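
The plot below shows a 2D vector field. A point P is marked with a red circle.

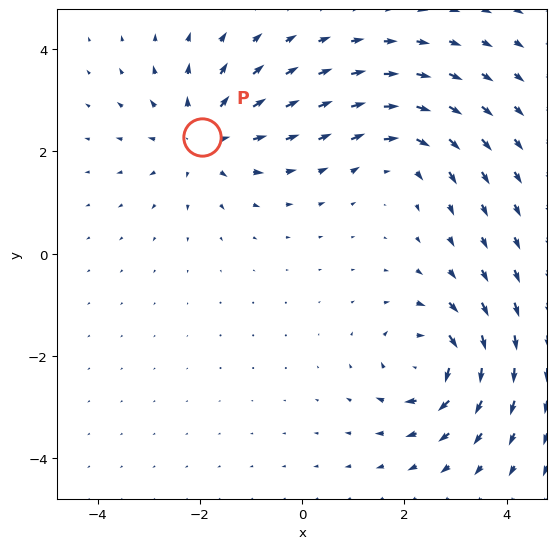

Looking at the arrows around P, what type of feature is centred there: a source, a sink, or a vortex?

At P (-2.0, 2.3) the arrows spread outward. Divergence about +5, curl ≈0 — positive divergence with near-zero curl is a source.

source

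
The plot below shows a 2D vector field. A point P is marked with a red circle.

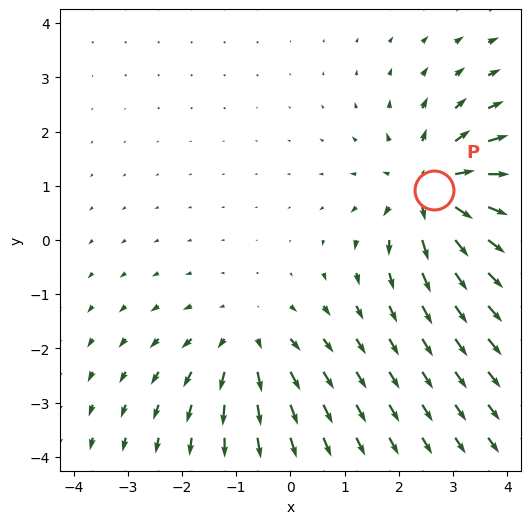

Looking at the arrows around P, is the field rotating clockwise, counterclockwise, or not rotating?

not rotating

Near P at (2.6, 0.9) the arrows show no circulation. The curl there is ≈0.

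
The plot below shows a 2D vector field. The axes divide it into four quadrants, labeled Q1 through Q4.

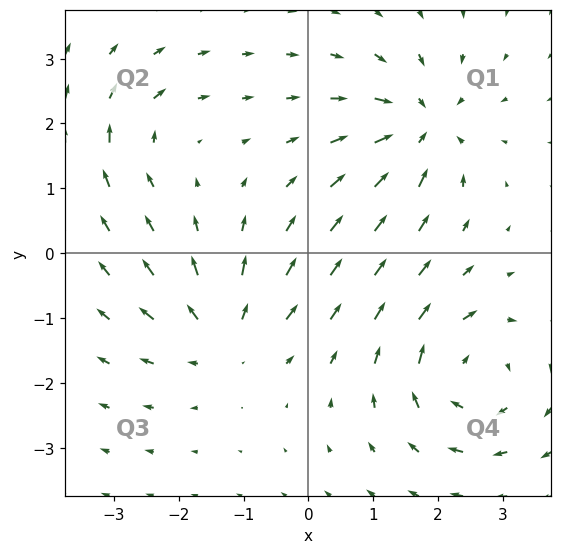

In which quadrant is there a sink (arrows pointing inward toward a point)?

The sink sits at approximately (1.7, 2.0), which lies in quadrant Q1. The divergence there is about -6, negative as expected for a sink.

Q1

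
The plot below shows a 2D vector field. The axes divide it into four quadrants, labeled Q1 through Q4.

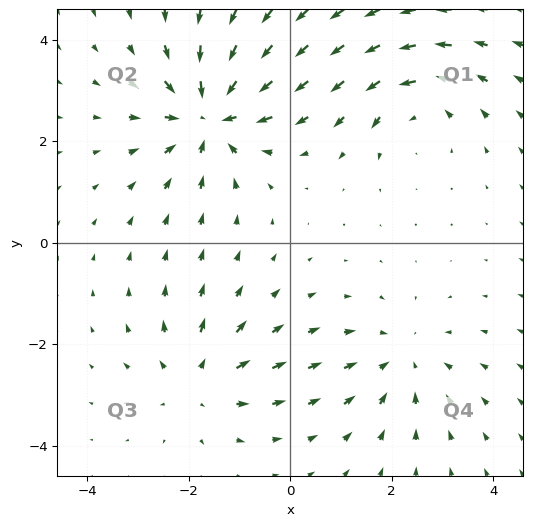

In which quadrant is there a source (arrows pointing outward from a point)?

The source sits at approximately (-1.8, -2.7), which lies in quadrant Q3. The divergence there is about +3, positive as expected for a source.

Q3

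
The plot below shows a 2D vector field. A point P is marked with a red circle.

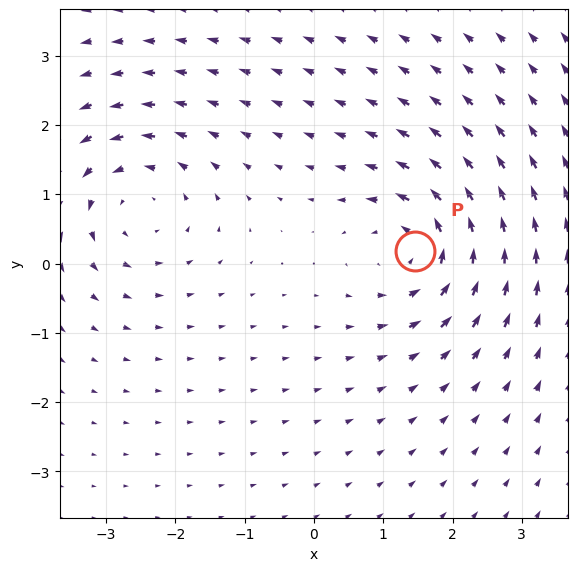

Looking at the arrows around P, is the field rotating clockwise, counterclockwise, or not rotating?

Near P at (1.5, 0.2) the arrows circulate counterclockwise. The curl (z-component) there is about +4; positive curl means counterclockwise rotation.

counterclockwise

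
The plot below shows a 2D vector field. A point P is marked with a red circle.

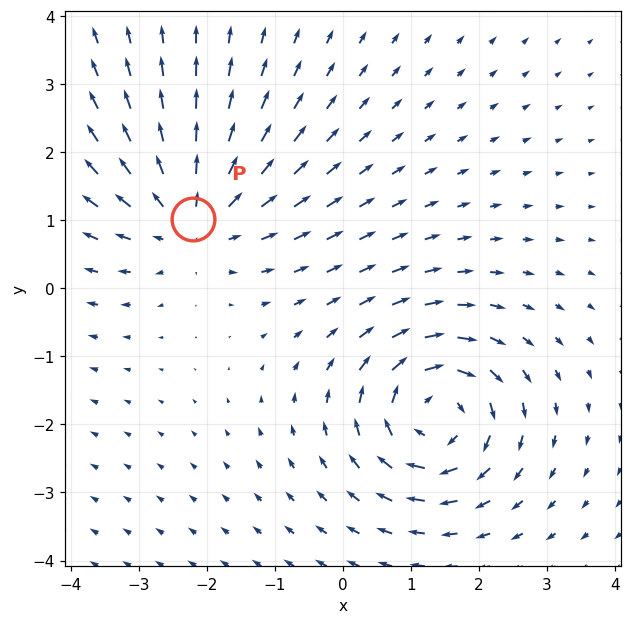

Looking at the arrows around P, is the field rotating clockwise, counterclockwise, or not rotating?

not rotating

Near P at (-2.2, 1.0) the arrows show no circulation. The curl there is ≈0.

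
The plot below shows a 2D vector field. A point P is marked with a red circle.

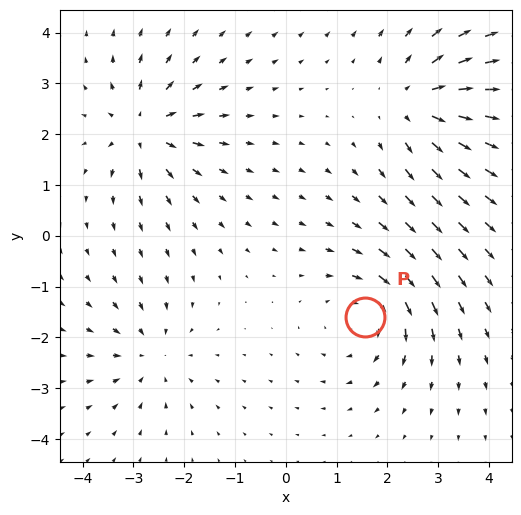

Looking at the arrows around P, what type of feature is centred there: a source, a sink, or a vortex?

vortex

At P (1.6, -1.6) the arrows circulate clockwise. Divergence ≈0, curl about -4 — near-zero divergence with nonzero curl is a vortex.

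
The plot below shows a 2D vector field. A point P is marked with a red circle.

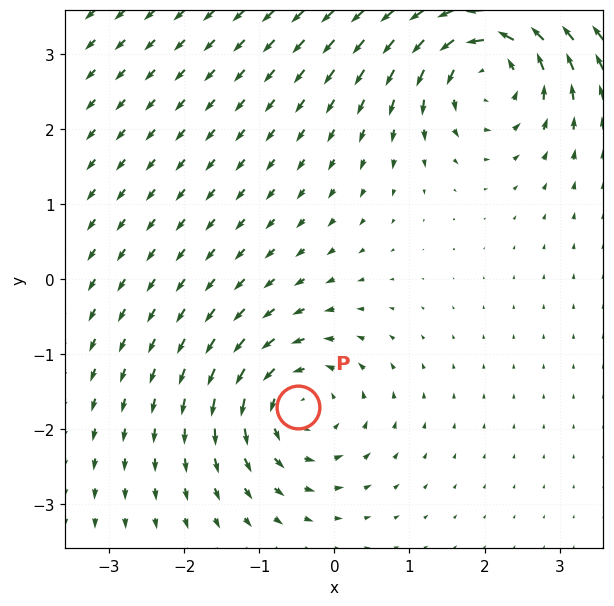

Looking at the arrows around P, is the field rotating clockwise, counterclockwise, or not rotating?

Near P at (-0.5, -1.7) the arrows circulate counterclockwise. The curl (z-component) there is about +4; positive curl means counterclockwise rotation.

counterclockwise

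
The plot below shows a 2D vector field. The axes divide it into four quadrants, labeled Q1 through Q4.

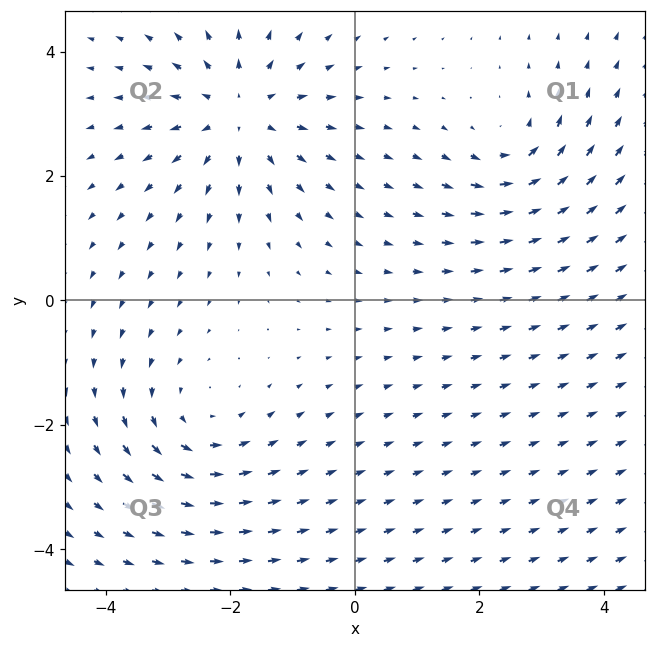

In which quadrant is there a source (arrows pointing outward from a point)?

Q2

The source sits at approximately (-1.9, 3.0), which lies in quadrant Q2. The divergence there is about +5, positive as expected for a source.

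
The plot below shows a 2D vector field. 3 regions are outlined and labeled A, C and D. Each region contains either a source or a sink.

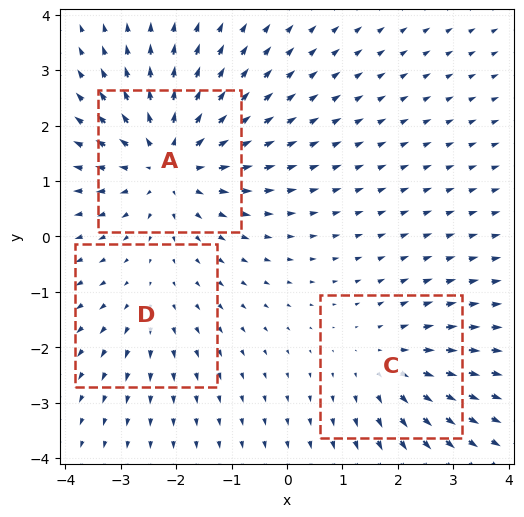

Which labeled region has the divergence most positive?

Divergence at each region's feature centre — A: about +4, C: about +3, D: about +2. Region A is most positive.

A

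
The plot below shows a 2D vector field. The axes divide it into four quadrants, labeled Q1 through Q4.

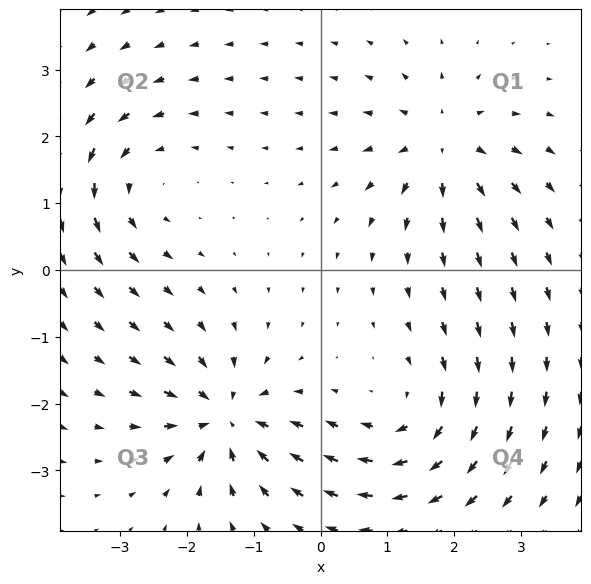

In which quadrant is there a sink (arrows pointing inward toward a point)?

The sink sits at approximately (-1.4, -2.2), which lies in quadrant Q3. The divergence there is about -7, negative as expected for a sink.

Q3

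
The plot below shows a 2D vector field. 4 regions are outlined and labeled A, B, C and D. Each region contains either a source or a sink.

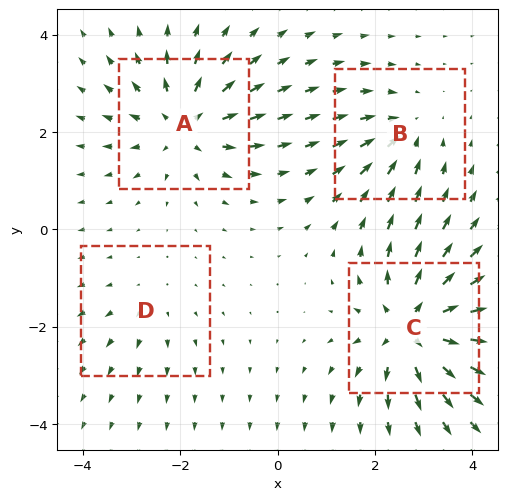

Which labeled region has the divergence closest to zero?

Divergence at each region's feature centre — A: about +5, B: about -4, C: about +7, D: about +2. Region D is closest to zero.

D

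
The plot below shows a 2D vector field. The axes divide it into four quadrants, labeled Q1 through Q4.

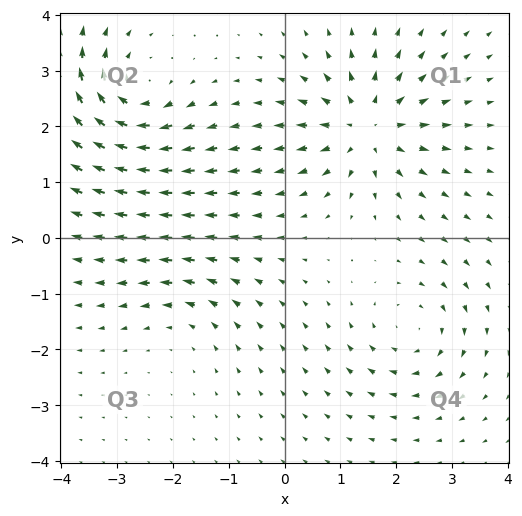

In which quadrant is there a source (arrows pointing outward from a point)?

Q1

The source sits at approximately (1.5, 2.0), which lies in quadrant Q1. The divergence there is about +6, positive as expected for a source.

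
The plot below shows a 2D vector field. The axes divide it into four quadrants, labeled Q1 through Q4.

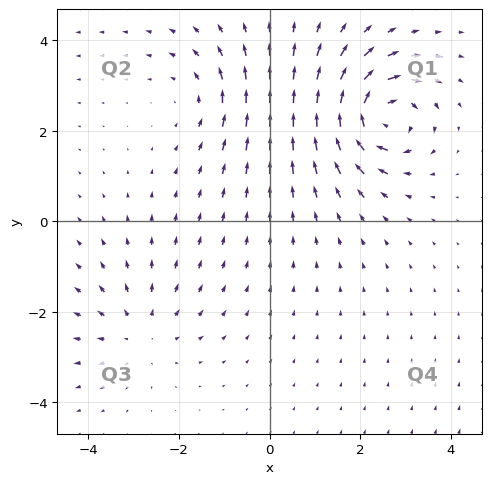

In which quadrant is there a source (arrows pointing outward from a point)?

Q3

The source sits at approximately (-2.9, -2.4), which lies in quadrant Q3. The divergence there is about +2, positive as expected for a source.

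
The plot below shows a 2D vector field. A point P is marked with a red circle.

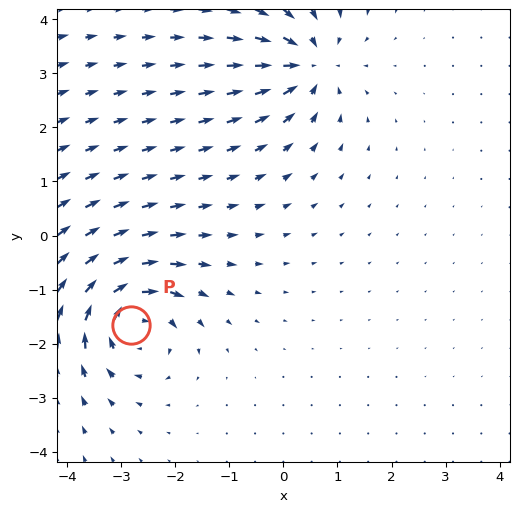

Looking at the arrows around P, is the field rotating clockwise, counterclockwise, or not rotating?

clockwise

Near P at (-2.8, -1.7) the arrows circulate clockwise. The curl (z-component) there is about -5; negative curl means clockwise rotation.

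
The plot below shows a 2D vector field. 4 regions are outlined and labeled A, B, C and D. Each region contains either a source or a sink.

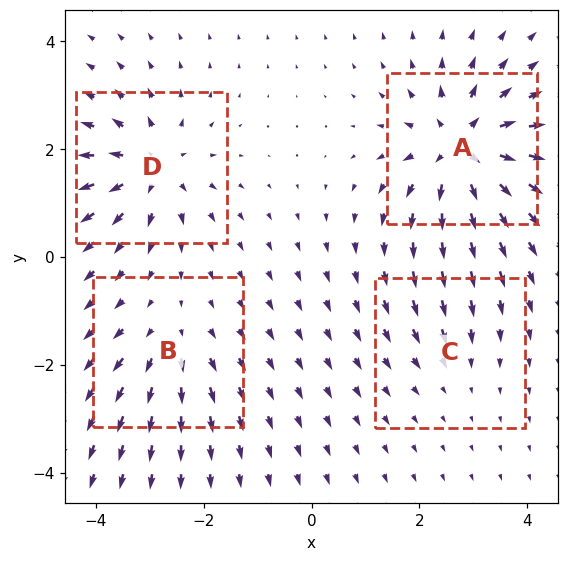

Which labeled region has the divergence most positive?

Divergence at each region's feature centre — A: about +8, B: about +4, C: about -2, D: about +6. Region A is most positive.

A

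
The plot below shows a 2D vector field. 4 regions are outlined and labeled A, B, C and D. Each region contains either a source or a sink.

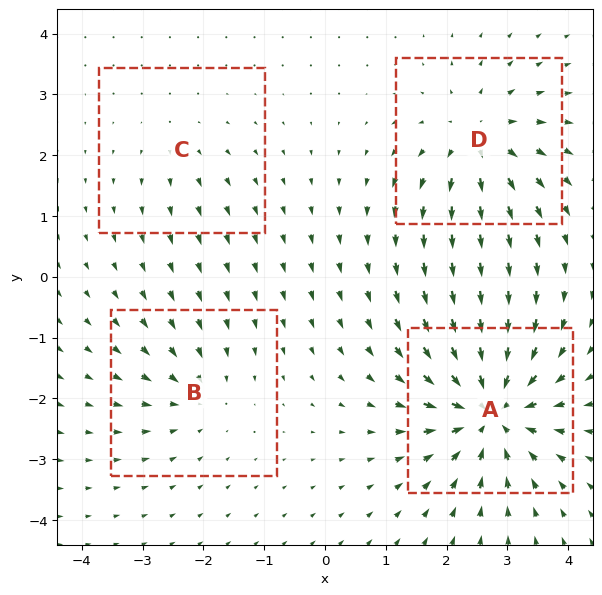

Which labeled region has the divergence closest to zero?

C

Divergence at each region's feature centre — A: about -9, B: about -4, C: about +2, D: about +6. Region C is closest to zero.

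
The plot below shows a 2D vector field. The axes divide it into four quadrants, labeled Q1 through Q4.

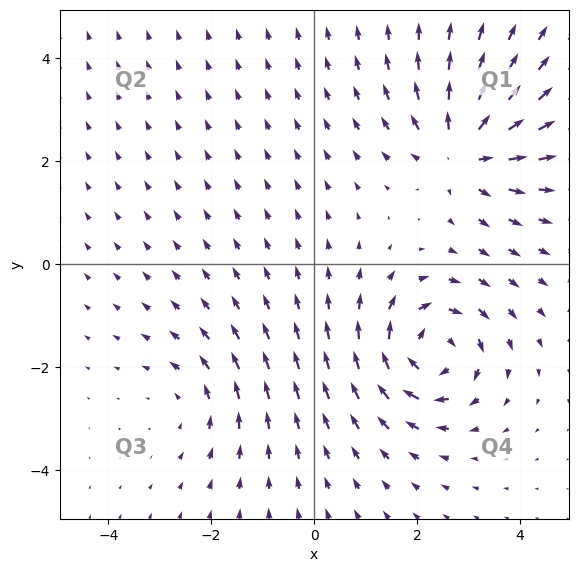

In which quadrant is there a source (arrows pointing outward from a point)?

The source sits at approximately (2.9, 2.2), which lies in quadrant Q1. The divergence there is about +5, positive as expected for a source.

Q1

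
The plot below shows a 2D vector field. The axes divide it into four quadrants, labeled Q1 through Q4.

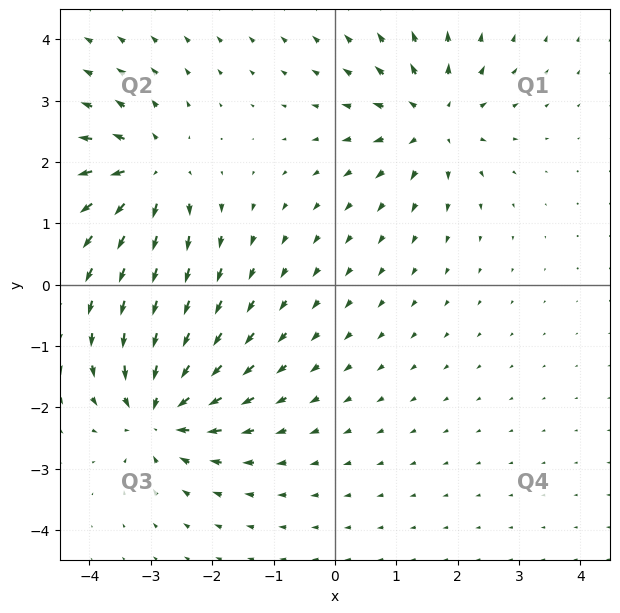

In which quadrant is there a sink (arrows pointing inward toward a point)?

Q3

The sink sits at approximately (-2.9, -2.1), which lies in quadrant Q3. The divergence there is about -6, negative as expected for a sink.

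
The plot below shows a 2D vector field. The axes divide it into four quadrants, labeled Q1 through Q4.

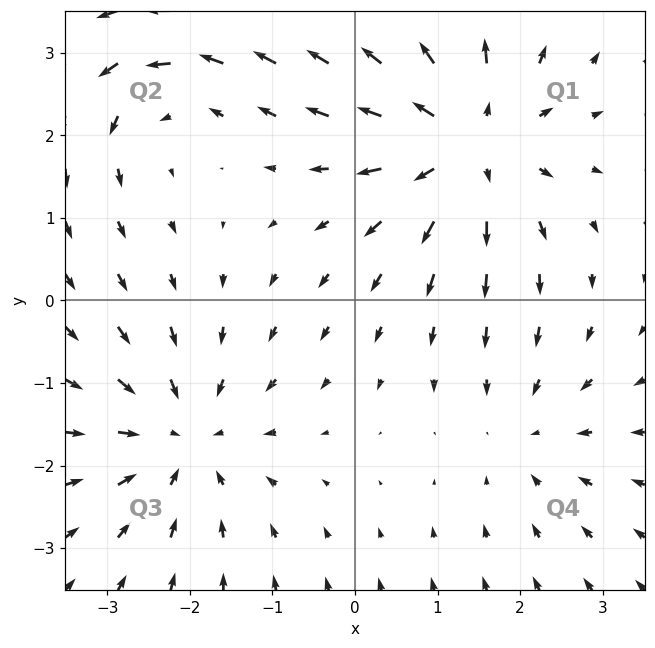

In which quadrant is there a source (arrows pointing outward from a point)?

The source sits at approximately (1.4, 1.9), which lies in quadrant Q1. The divergence there is about +5, positive as expected for a source.

Q1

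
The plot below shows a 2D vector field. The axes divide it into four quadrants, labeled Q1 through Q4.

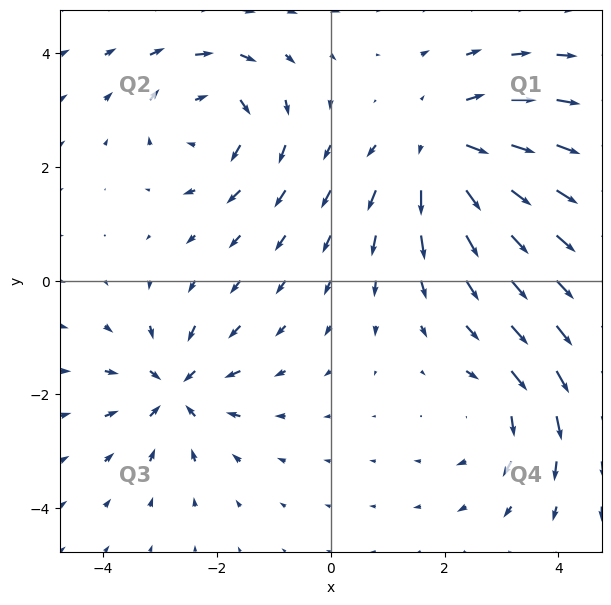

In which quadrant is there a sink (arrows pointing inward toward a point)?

Q3

The sink sits at approximately (-2.7, -1.9), which lies in quadrant Q3. The divergence there is about -5, negative as expected for a sink.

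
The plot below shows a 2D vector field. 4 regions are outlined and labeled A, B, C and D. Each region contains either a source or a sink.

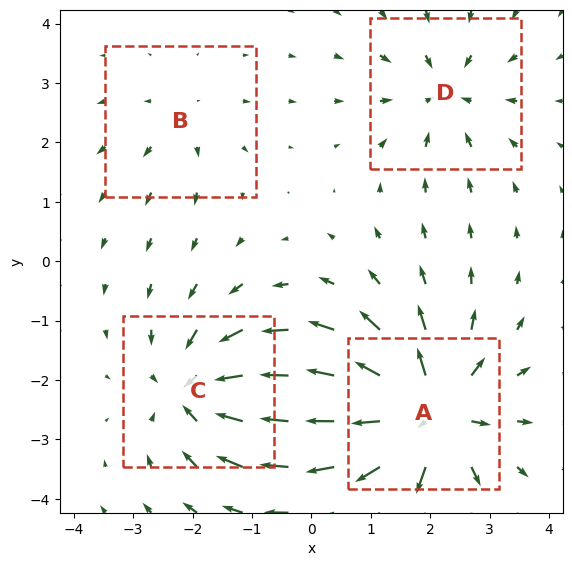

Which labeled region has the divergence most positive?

Divergence at each region's feature centre — A: about +8, B: about +2, C: about -6, D: about -4. Region A is most positive.

A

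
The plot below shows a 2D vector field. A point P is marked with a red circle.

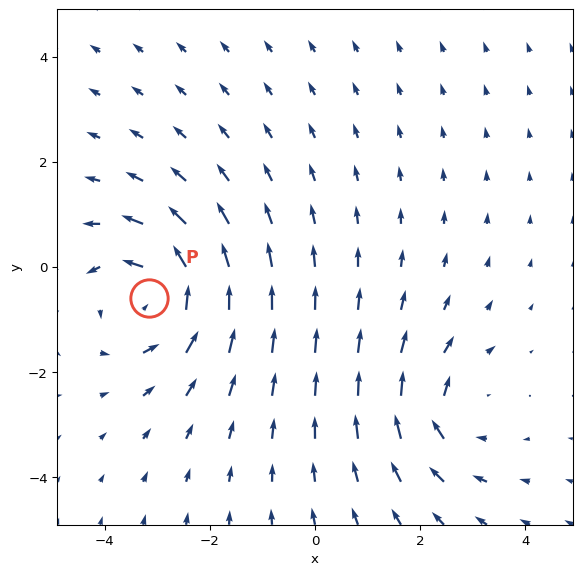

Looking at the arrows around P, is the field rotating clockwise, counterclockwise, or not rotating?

Near P at (-3.2, -0.6) the arrows circulate counterclockwise. The curl (z-component) there is about +5; positive curl means counterclockwise rotation.

counterclockwise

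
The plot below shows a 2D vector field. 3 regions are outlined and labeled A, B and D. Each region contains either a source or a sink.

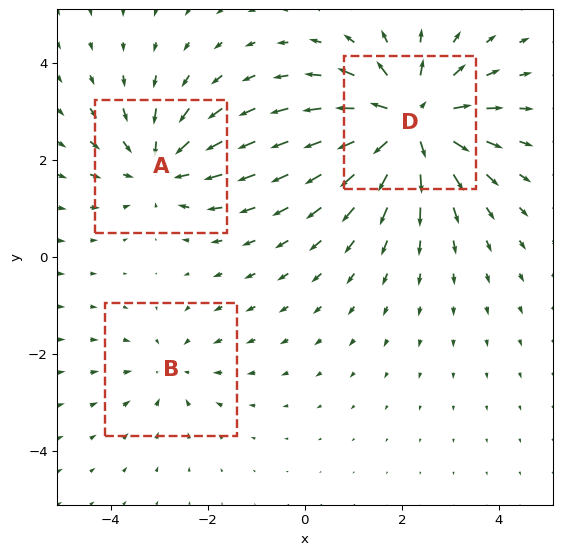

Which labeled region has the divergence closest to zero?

Divergence at each region's feature centre — A: about -3, B: about -2, D: about +5. Region B is closest to zero.

B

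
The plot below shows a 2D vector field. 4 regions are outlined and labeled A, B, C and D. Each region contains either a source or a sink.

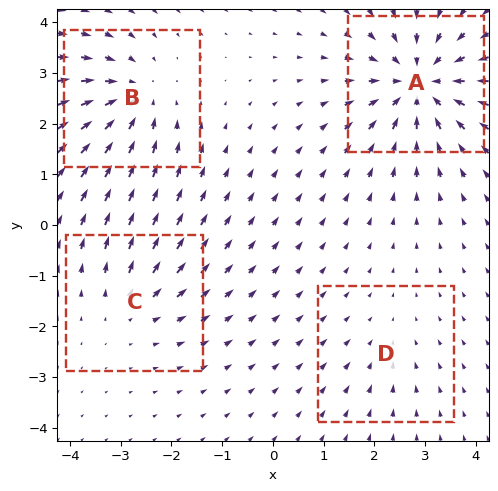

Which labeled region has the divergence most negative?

A

Divergence at each region's feature centre — A: about -7, B: about -5, C: about +3, D: about -2. Region A is most negative.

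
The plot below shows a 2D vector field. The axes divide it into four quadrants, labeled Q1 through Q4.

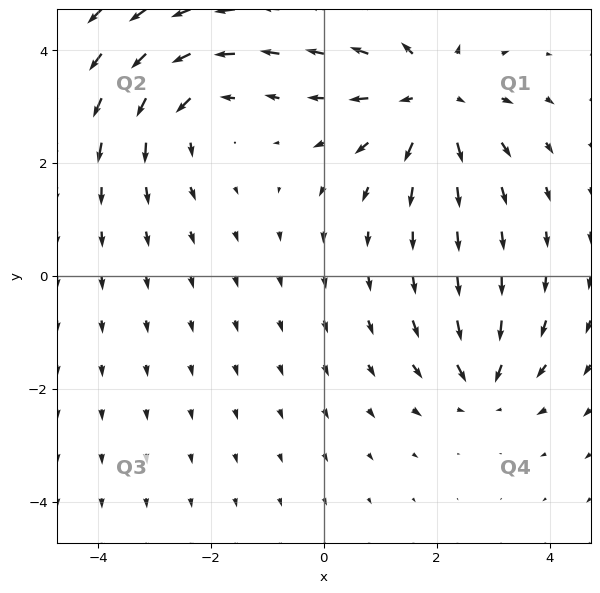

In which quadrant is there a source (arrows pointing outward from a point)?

The source sits at approximately (1.9, 3.1), which lies in quadrant Q1. The divergence there is about +5, positive as expected for a source.

Q1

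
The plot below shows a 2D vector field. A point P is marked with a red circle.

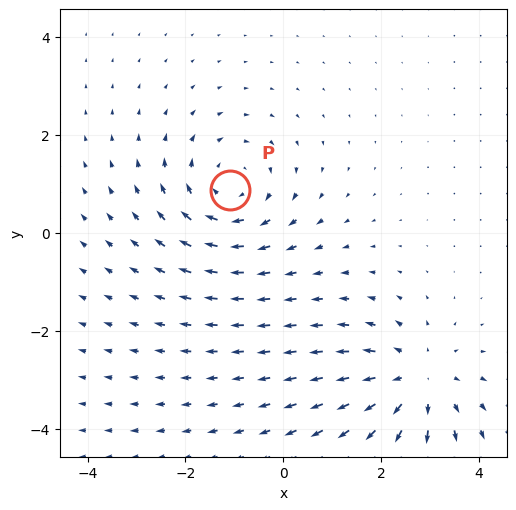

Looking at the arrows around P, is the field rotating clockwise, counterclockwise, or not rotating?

clockwise

Near P at (-1.1, 0.9) the arrows circulate clockwise. The curl (z-component) there is about -4; negative curl means clockwise rotation.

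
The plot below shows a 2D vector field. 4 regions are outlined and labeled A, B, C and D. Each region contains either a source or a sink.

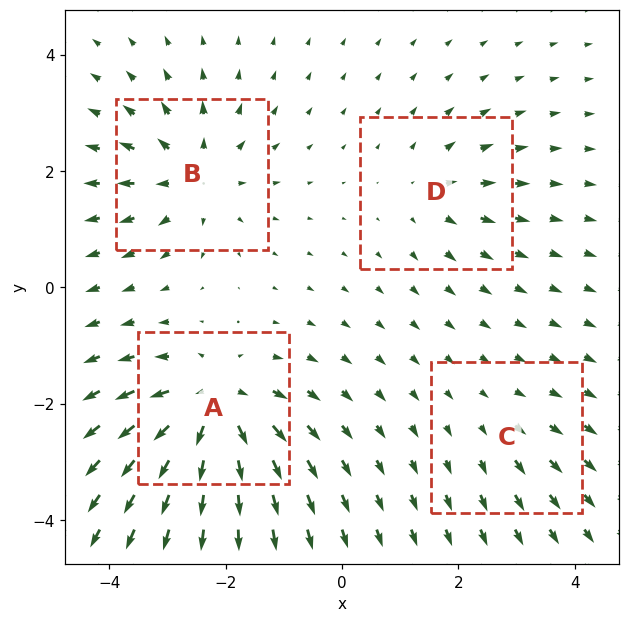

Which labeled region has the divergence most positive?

Divergence at each region's feature centre — A: about +8, B: about +6, C: about +2, D: about +3. Region A is most positive.

A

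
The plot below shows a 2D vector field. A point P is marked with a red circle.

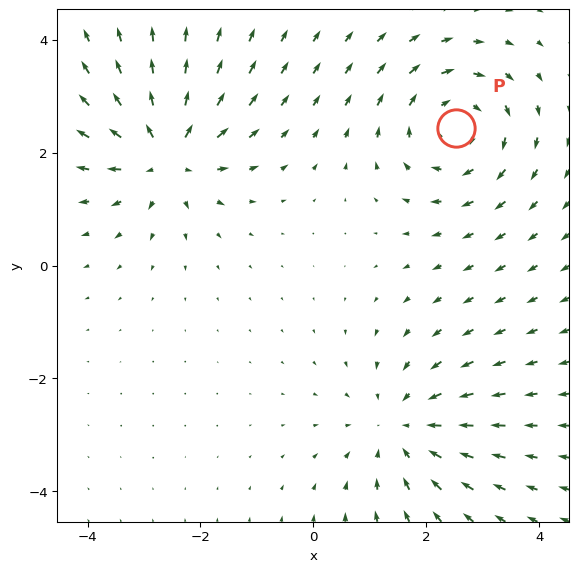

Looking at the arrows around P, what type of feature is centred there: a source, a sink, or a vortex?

vortex

At P (2.5, 2.4) the arrows circulate clockwise. Divergence ≈0, curl about -4 — near-zero divergence with nonzero curl is a vortex.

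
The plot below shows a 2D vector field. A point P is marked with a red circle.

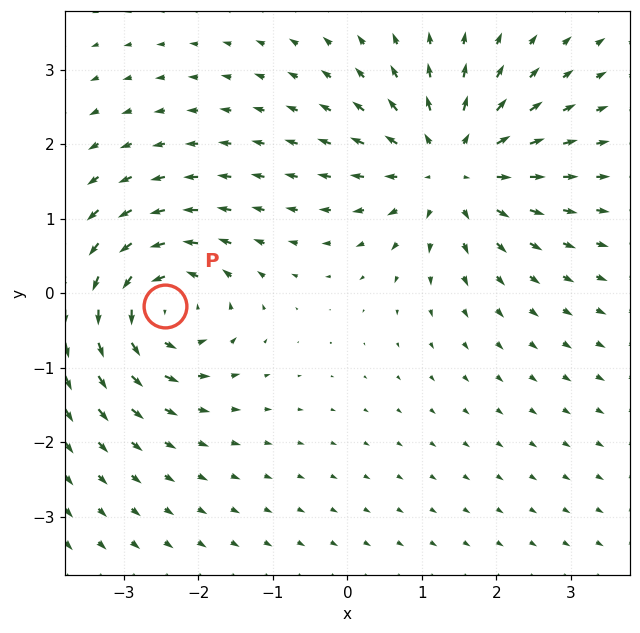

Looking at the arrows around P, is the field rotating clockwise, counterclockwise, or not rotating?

counterclockwise

Near P at (-2.4, -0.2) the arrows circulate counterclockwise. The curl (z-component) there is about +5; positive curl means counterclockwise rotation.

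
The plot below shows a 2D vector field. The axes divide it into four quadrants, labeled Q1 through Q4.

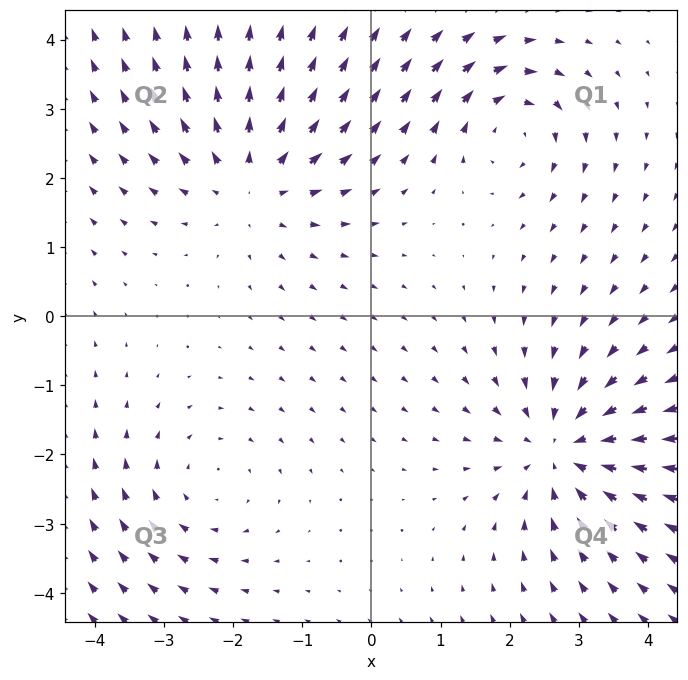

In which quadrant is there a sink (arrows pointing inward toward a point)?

Q4

The sink sits at approximately (2.8, -1.9), which lies in quadrant Q4. The divergence there is about -5, negative as expected for a sink.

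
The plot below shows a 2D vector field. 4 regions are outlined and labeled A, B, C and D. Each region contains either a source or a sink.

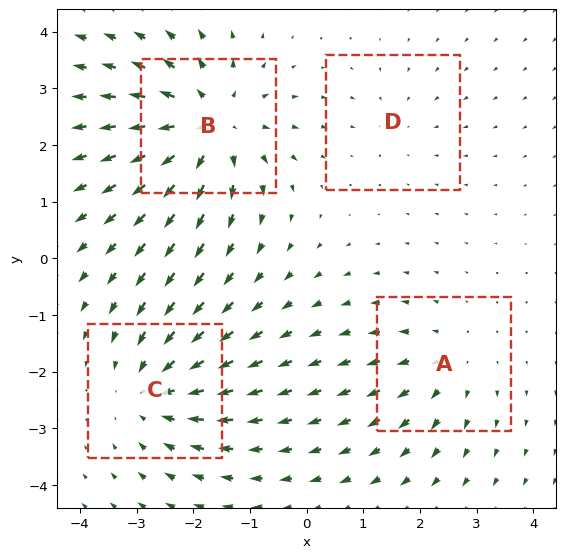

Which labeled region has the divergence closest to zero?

Divergence at each region's feature centre — A: about +3, B: about +6, C: about -4, D: about -2. Region D is closest to zero.

D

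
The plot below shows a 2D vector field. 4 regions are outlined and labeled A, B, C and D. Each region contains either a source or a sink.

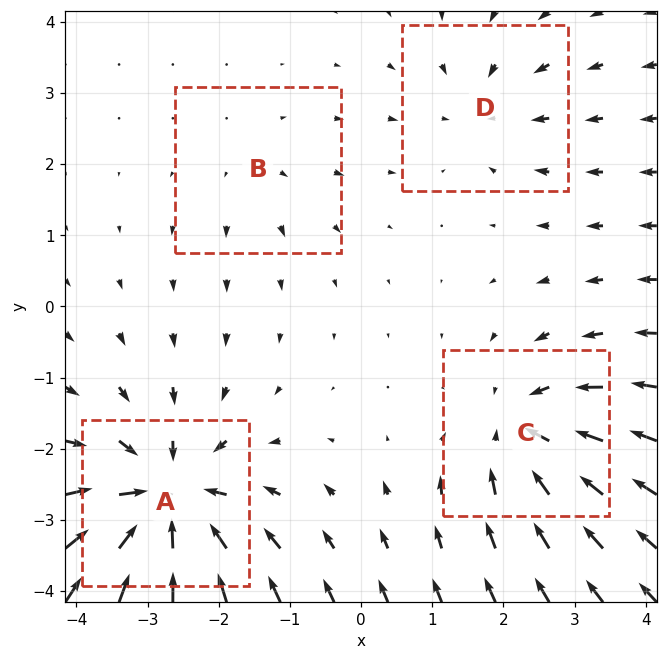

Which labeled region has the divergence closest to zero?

Divergence at each region's feature centre — A: about -8, B: about +2, C: about -6, D: about -3. Region B is closest to zero.

B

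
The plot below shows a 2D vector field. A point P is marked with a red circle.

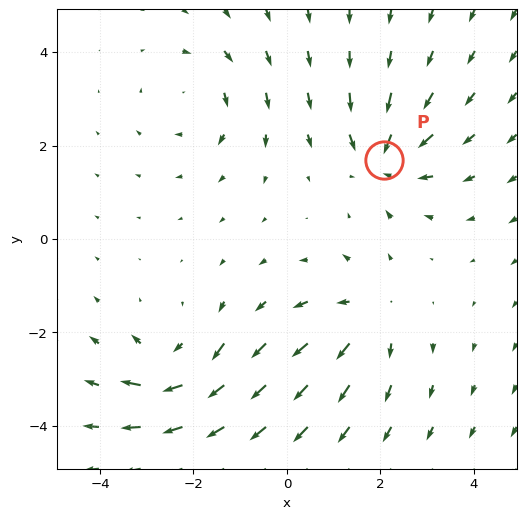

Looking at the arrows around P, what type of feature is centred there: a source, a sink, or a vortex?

sink

At P (2.1, 1.7) the arrows converge inward. Divergence about -4, curl ≈0 — negative divergence with near-zero curl is a sink.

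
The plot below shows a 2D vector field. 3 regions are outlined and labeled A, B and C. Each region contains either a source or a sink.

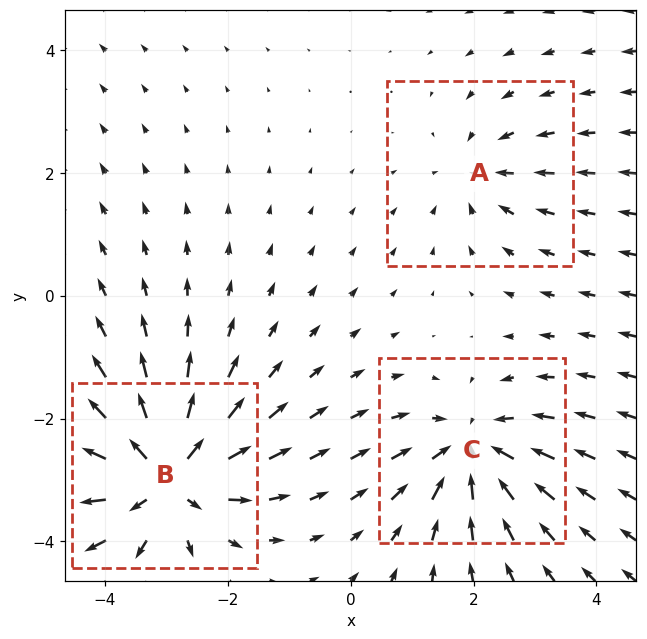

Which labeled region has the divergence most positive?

Divergence at each region's feature centre — A: about -2, B: about +5, C: about -4. Region B is most positive.

B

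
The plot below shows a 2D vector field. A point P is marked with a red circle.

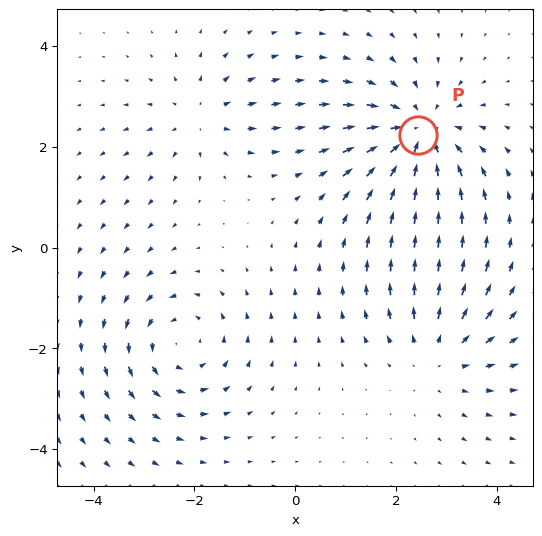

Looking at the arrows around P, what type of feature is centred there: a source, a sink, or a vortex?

At P (2.4, 2.2) the arrows converge inward. Divergence about -4, curl ≈0 — negative divergence with near-zero curl is a sink.

sink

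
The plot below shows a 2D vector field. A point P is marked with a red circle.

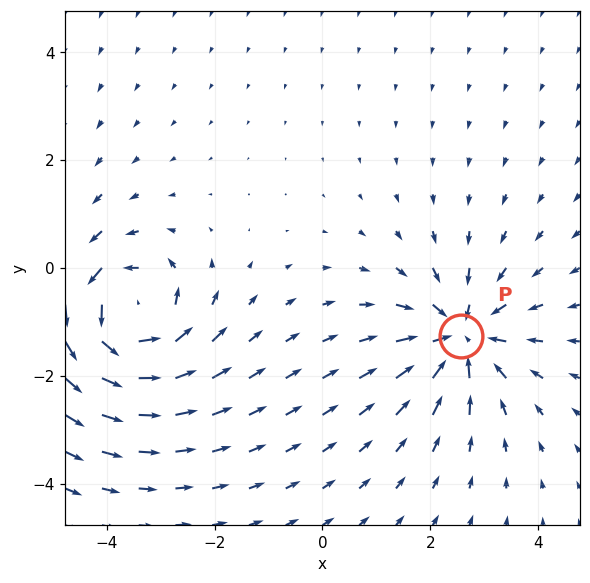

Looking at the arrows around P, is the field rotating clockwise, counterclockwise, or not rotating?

Near P at (2.6, -1.3) the arrows show no circulation. The curl there is ≈0.

not rotating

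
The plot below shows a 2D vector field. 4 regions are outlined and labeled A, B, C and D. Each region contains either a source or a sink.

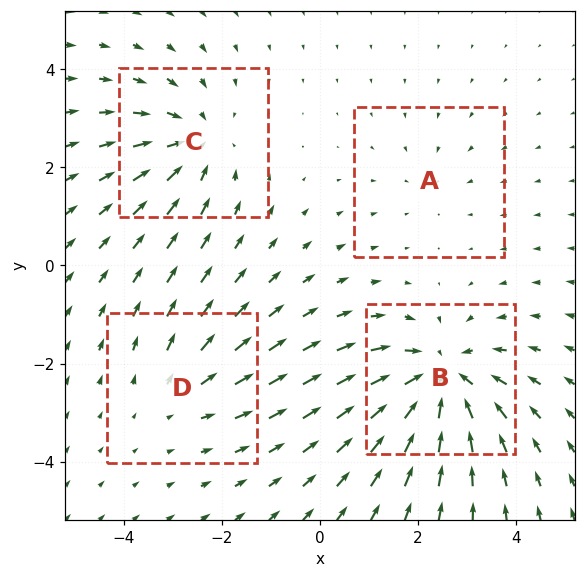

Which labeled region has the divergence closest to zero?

Divergence at each region's feature centre — A: about -2, B: about -6, C: about -4, D: about +3. Region A is closest to zero.

A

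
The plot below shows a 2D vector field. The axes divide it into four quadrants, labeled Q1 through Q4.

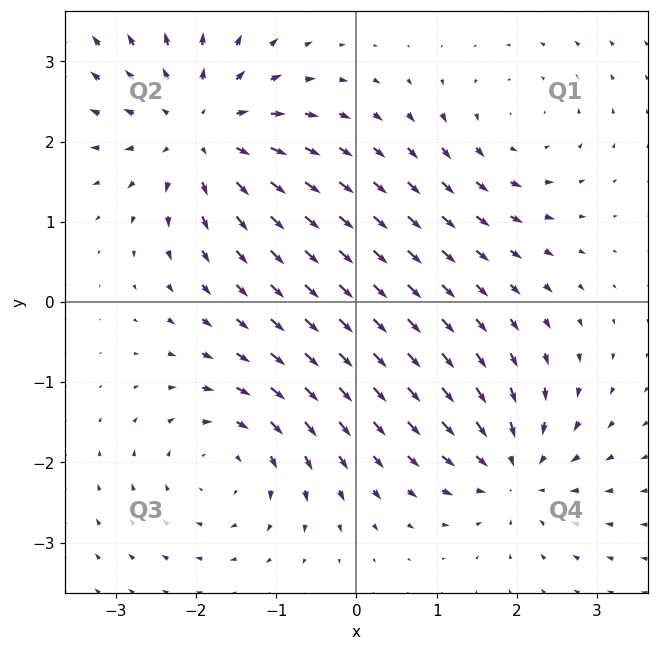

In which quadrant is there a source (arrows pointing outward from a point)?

Q2

The source sits at approximately (-2.0, 2.1), which lies in quadrant Q2. The divergence there is about +5, positive as expected for a source.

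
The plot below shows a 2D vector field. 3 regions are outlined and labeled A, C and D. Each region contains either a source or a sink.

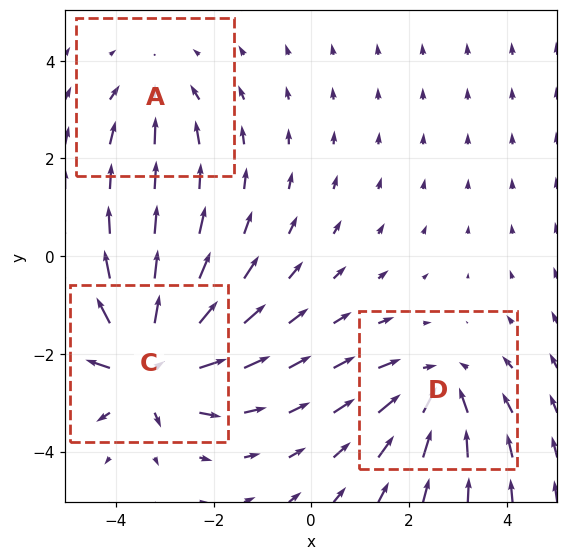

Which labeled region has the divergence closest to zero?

Divergence at each region's feature centre — A: about -2, C: about +5, D: about -3. Region A is closest to zero.

A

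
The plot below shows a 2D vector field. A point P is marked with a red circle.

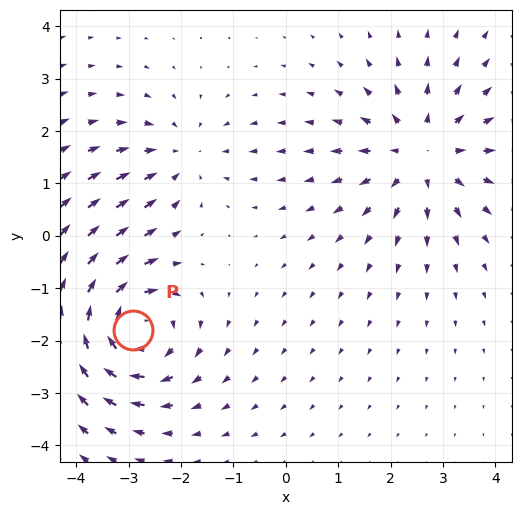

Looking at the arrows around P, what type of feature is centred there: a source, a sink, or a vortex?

vortex

At P (-2.9, -1.8) the arrows circulate clockwise. Divergence ≈0, curl about -5 — near-zero divergence with nonzero curl is a vortex.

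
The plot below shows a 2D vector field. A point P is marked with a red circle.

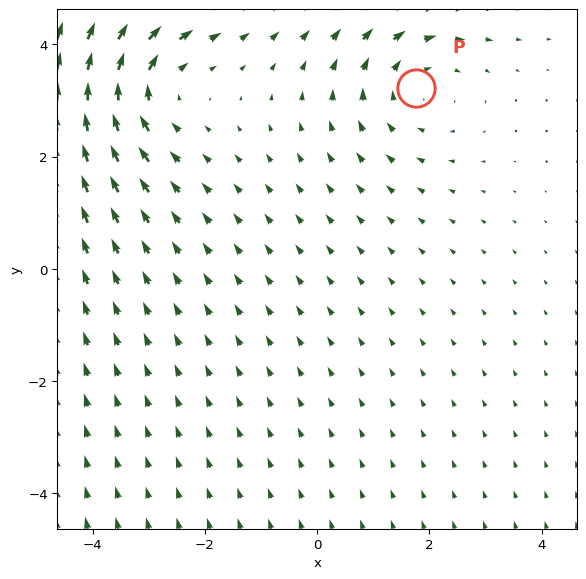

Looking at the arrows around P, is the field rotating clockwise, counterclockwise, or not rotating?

Near P at (1.8, 3.2) the arrows circulate clockwise. The curl (z-component) there is about -2; negative curl means clockwise rotation.

clockwise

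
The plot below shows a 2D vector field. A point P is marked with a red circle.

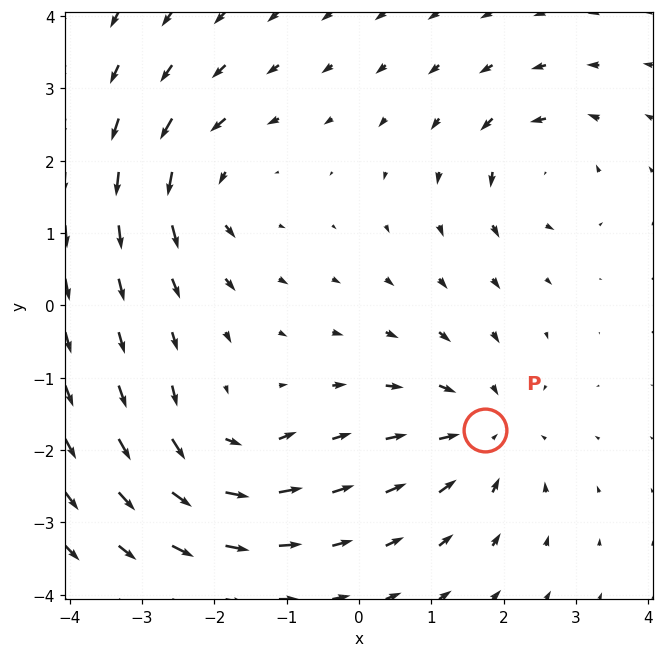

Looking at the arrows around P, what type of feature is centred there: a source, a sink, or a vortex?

sink

At P (1.7, -1.7) the arrows converge inward. Divergence about -5, curl ≈0 — negative divergence with near-zero curl is a sink.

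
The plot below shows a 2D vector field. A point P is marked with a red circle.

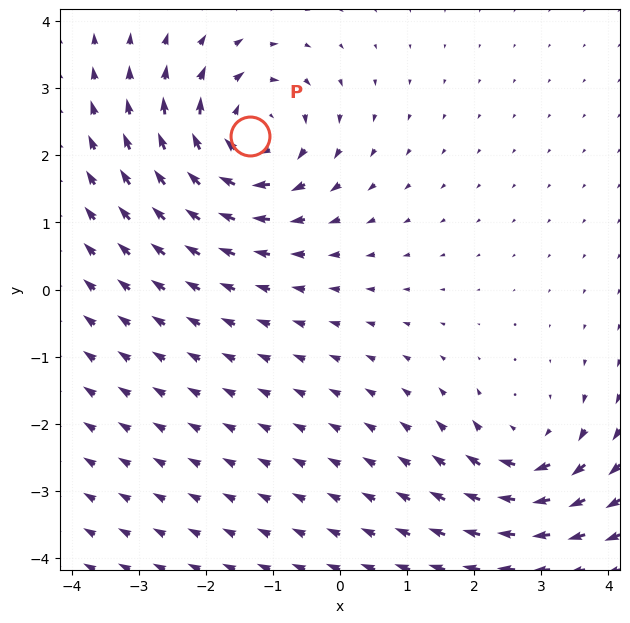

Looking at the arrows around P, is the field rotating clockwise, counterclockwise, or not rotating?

clockwise

Near P at (-1.3, 2.3) the arrows circulate clockwise. The curl (z-component) there is about -5; negative curl means clockwise rotation.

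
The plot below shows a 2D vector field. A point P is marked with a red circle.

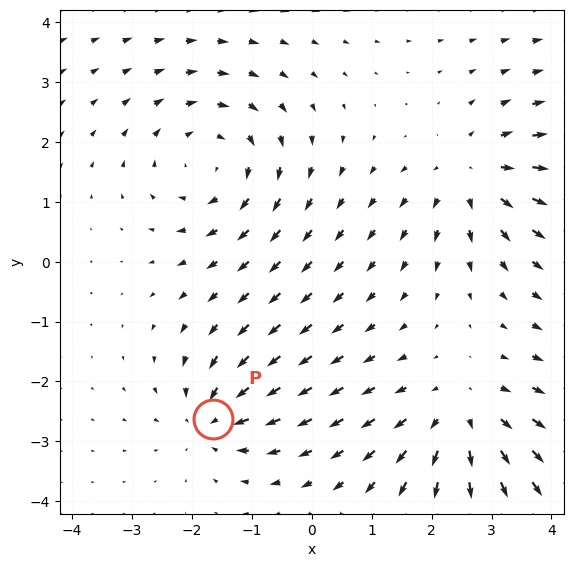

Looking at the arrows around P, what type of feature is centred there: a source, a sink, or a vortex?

sink

At P (-1.6, -2.6) the arrows converge inward. Divergence about -4, curl ≈0 — negative divergence with near-zero curl is a sink.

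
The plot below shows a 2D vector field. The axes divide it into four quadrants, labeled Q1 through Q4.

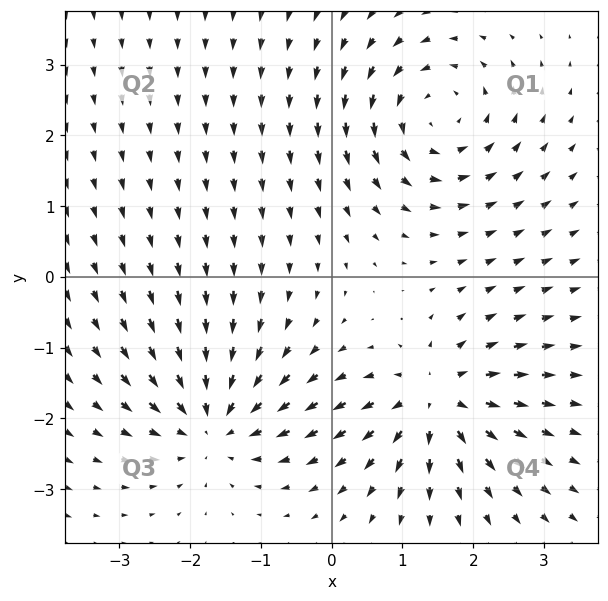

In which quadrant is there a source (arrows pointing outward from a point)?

The source sits at approximately (1.5, -1.7), which lies in quadrant Q4. The divergence there is about +6, positive as expected for a source.

Q4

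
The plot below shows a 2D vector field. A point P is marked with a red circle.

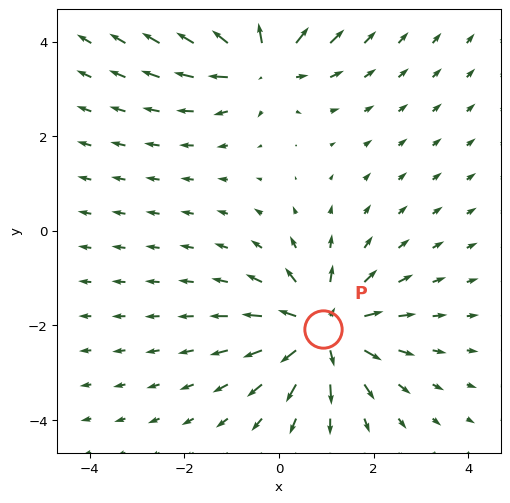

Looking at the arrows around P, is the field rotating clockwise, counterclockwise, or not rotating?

not rotating

Near P at (0.9, -2.1) the arrows show no circulation. The curl there is ≈0.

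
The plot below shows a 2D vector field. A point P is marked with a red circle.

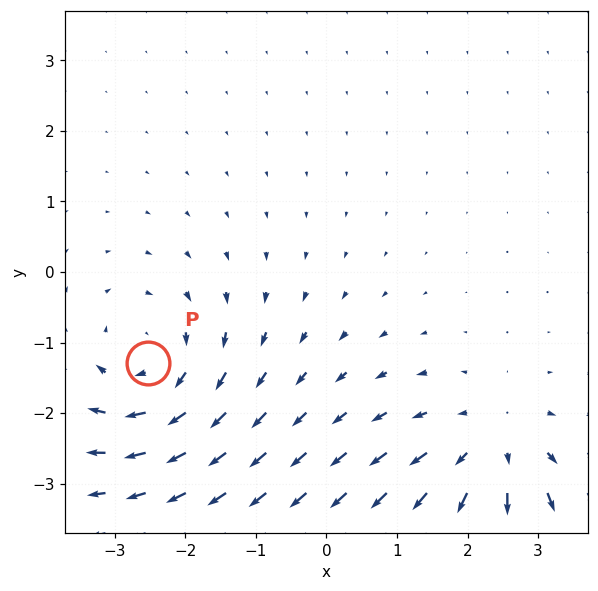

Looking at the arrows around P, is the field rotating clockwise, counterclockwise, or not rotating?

clockwise

Near P at (-2.5, -1.3) the arrows circulate clockwise. The curl (z-component) there is about -4; negative curl means clockwise rotation.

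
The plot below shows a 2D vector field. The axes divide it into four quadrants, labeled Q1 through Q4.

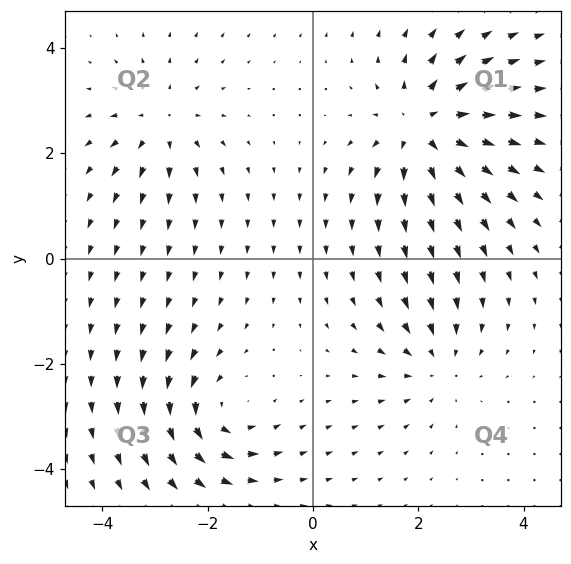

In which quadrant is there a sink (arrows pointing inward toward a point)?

The sink sits at approximately (2.4, -2.0), which lies in quadrant Q4. The divergence there is about -3, negative as expected for a sink.

Q4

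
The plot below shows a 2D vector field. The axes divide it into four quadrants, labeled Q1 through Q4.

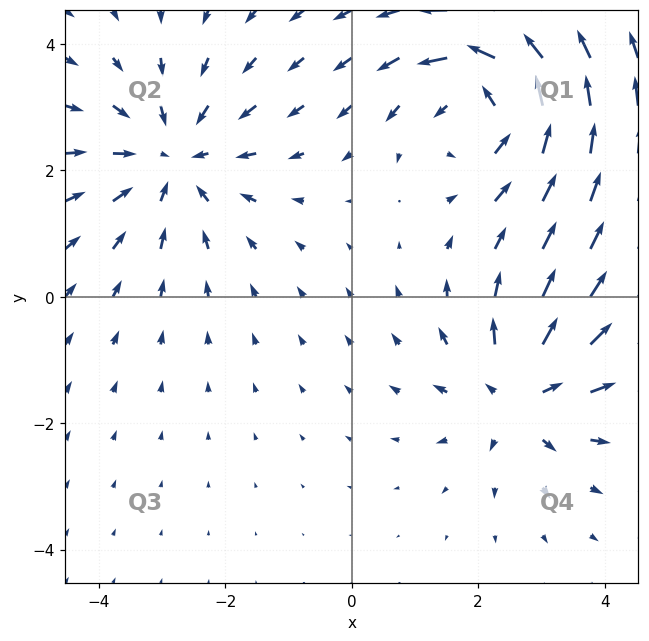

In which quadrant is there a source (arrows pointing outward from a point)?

Q4

The source sits at approximately (2.7, -1.5), which lies in quadrant Q4. The divergence there is about +4, positive as expected for a source.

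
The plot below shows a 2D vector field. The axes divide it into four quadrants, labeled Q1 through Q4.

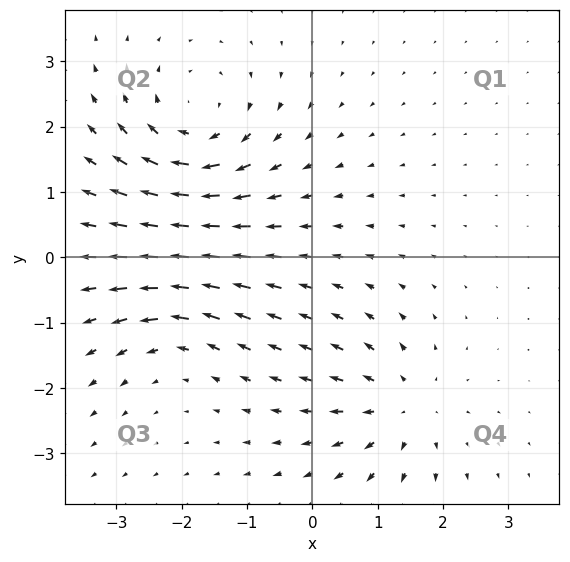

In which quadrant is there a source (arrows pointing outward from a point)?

The source sits at approximately (1.4, -2.3), which lies in quadrant Q4. The divergence there is about +3, positive as expected for a source.

Q4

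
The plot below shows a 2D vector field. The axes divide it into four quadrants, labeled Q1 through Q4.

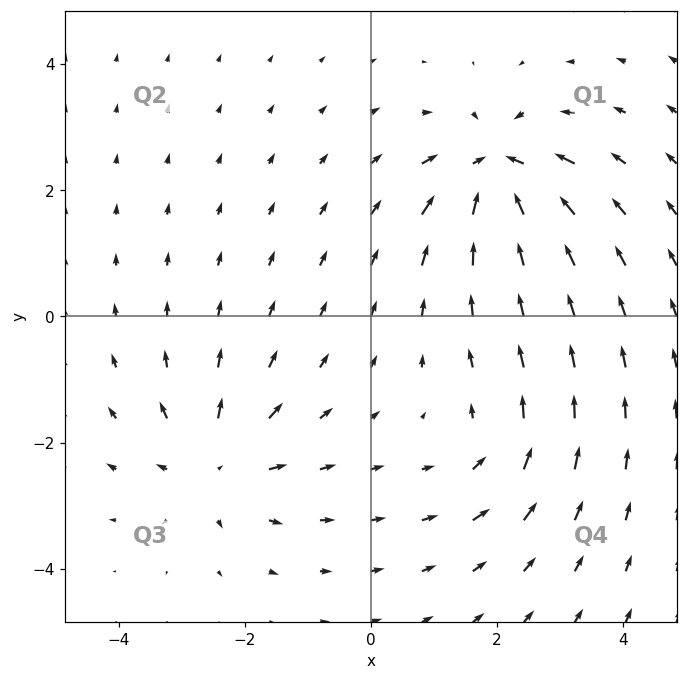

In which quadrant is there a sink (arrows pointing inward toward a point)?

Q1

The sink sits at approximately (2.0, 2.3), which lies in quadrant Q1. The divergence there is about -6, negative as expected for a sink.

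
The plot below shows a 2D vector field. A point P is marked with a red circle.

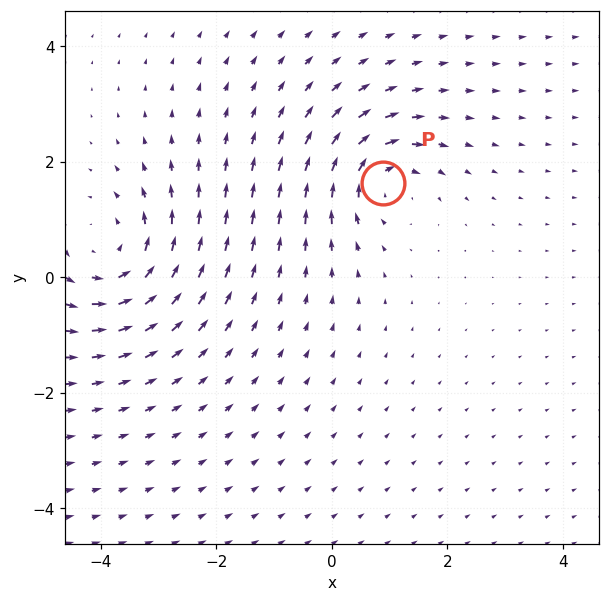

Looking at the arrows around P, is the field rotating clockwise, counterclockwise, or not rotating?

clockwise

Near P at (0.9, 1.6) the arrows circulate clockwise. The curl (z-component) there is about -4; negative curl means clockwise rotation.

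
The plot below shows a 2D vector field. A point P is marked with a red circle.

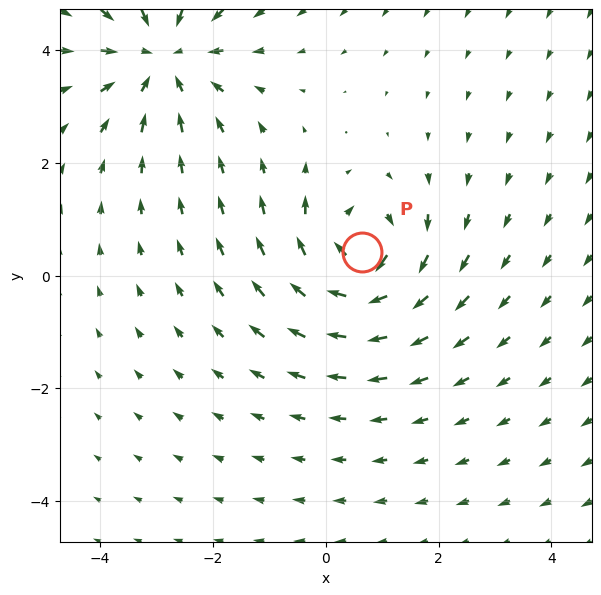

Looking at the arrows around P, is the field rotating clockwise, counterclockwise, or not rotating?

Near P at (0.6, 0.4) the arrows circulate clockwise. The curl (z-component) there is about -5; negative curl means clockwise rotation.

clockwise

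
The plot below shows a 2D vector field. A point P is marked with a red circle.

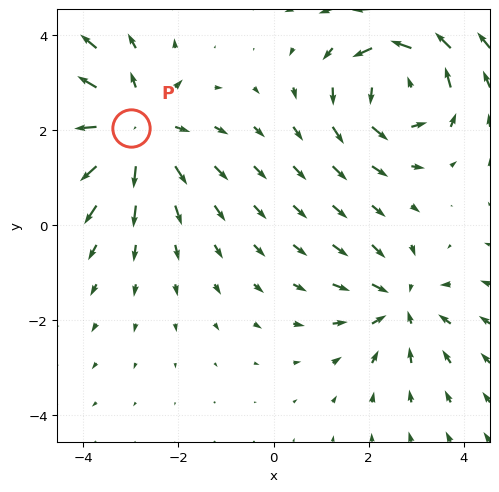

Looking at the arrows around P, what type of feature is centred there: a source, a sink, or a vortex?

At P (-3.0, 2.0) the arrows spread outward. Divergence about +4, curl ≈0 — positive divergence with near-zero curl is a source.

source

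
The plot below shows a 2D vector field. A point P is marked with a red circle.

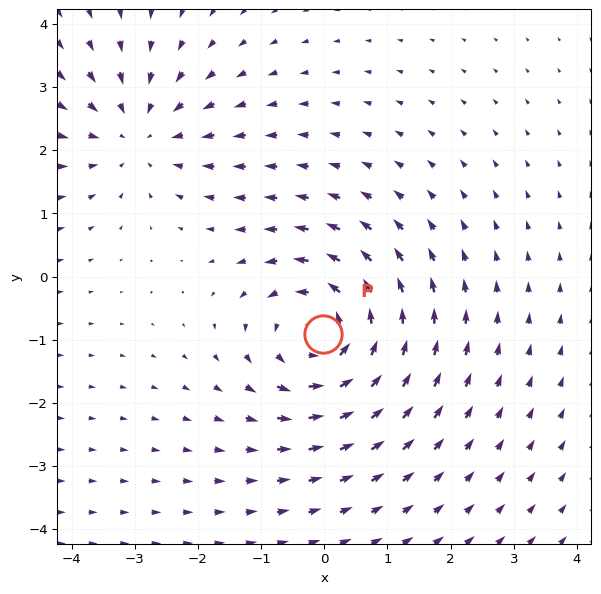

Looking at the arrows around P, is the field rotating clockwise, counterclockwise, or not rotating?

Near P at (-0.0, -0.9) the arrows circulate counterclockwise. The curl (z-component) there is about +5; positive curl means counterclockwise rotation.

counterclockwise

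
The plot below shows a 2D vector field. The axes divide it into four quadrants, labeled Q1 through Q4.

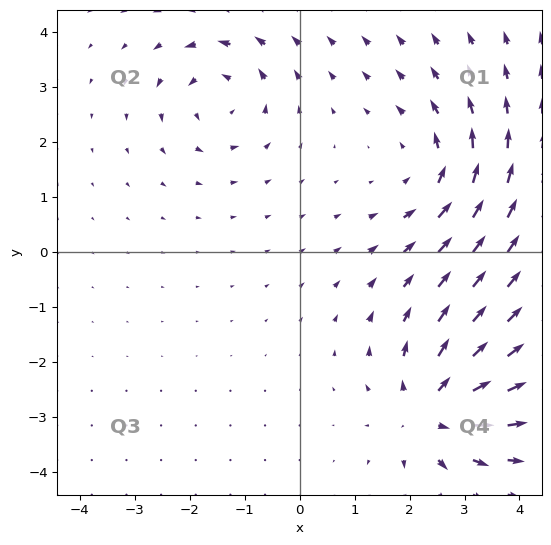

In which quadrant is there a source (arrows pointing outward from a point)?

The source sits at approximately (2.4, -2.9), which lies in quadrant Q4. The divergence there is about +5, positive as expected for a source.

Q4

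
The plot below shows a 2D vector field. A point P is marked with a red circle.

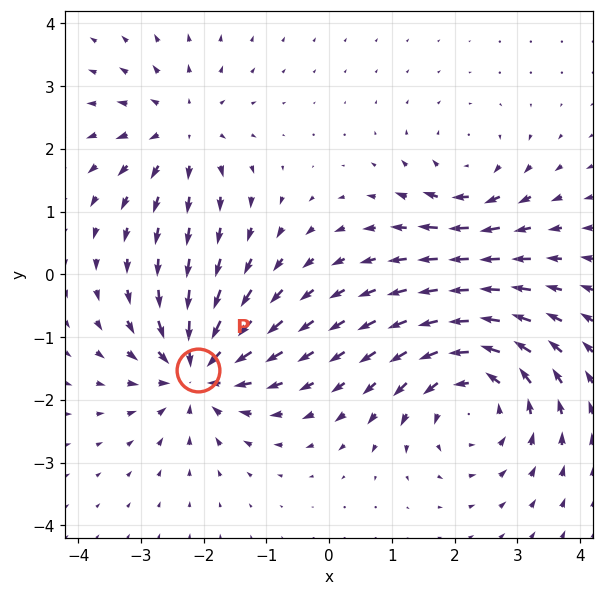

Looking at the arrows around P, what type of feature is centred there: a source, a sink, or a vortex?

At P (-2.1, -1.5) the arrows converge inward. Divergence about -5, curl ≈0 — negative divergence with near-zero curl is a sink.

sink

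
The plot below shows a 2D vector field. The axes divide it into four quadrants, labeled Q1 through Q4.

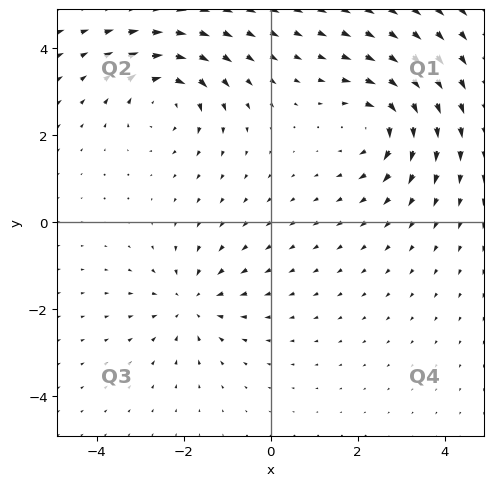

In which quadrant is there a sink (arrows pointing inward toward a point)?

The sink sits at approximately (-1.8, -1.8), which lies in quadrant Q3. The divergence there is about -4, negative as expected for a sink.

Q3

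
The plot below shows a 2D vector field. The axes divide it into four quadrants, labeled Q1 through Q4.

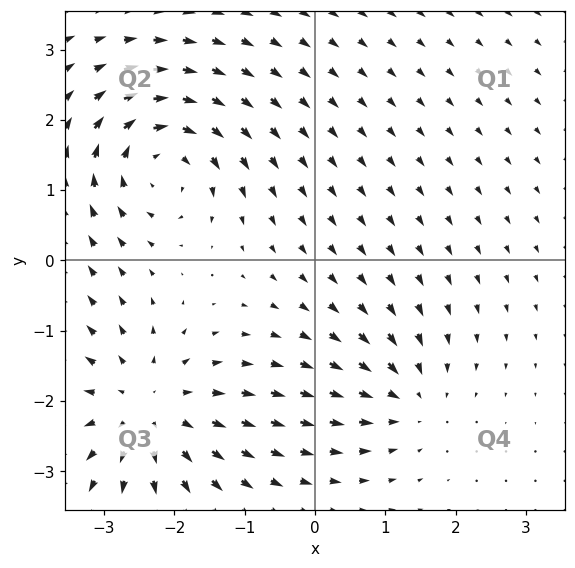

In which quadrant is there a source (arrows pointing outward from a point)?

Q3

The source sits at approximately (-2.4, -2.1), which lies in quadrant Q3. The divergence there is about +4, positive as expected for a source.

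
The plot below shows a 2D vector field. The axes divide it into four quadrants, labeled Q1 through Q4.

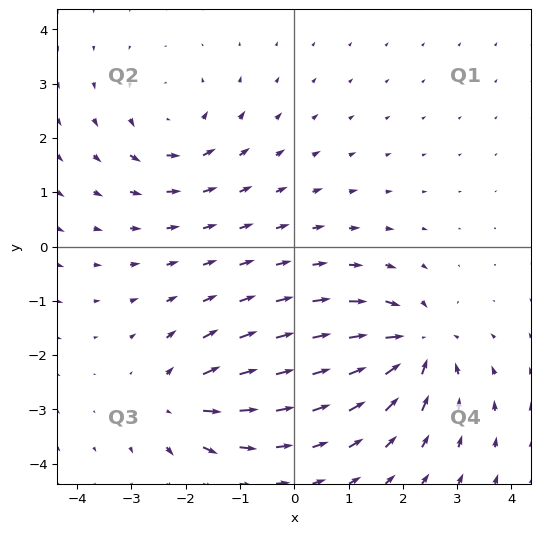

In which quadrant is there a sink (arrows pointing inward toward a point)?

The sink sits at approximately (2.2, -1.8), which lies in quadrant Q4. The divergence there is about -6, negative as expected for a sink.

Q4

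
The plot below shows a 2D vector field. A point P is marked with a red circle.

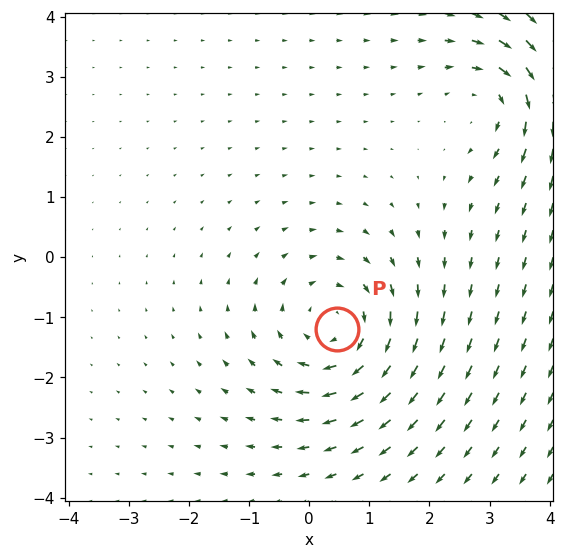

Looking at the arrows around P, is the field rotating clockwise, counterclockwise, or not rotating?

clockwise

Near P at (0.5, -1.2) the arrows circulate clockwise. The curl (z-component) there is about -4; negative curl means clockwise rotation.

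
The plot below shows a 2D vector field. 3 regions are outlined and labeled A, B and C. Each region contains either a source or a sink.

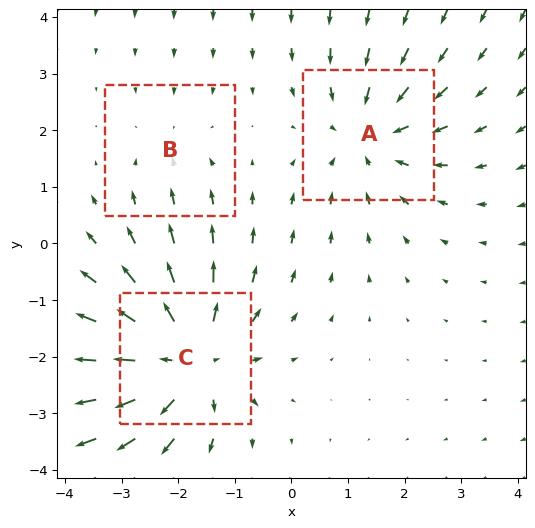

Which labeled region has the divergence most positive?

Divergence at each region's feature centre — A: about -3, B: about -2, C: about +4. Region C is most positive.

C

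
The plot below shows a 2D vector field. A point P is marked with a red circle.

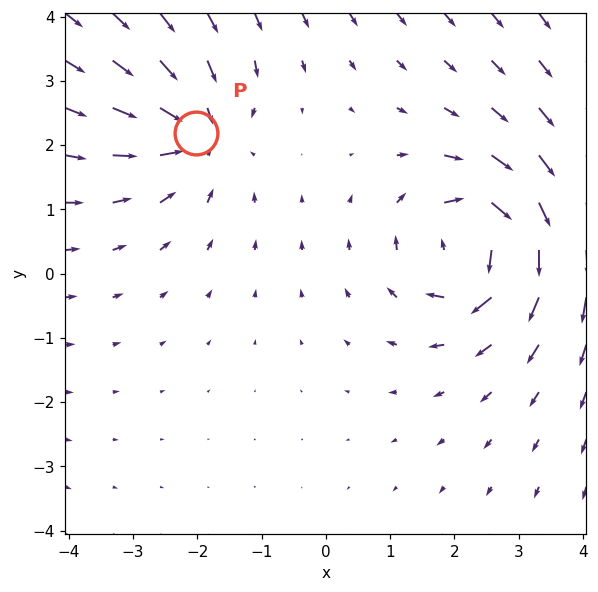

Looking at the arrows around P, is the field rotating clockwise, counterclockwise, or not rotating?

not rotating

Near P at (-2.0, 2.2) the arrows show no circulation. The curl there is ≈0.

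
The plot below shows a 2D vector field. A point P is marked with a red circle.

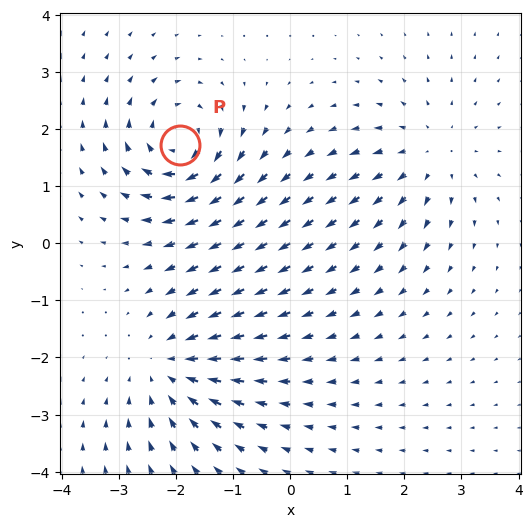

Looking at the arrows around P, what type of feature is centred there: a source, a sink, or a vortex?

At P (-1.9, 1.7) the arrows circulate clockwise. Divergence ≈0, curl about -6 — near-zero divergence with nonzero curl is a vortex.

vortex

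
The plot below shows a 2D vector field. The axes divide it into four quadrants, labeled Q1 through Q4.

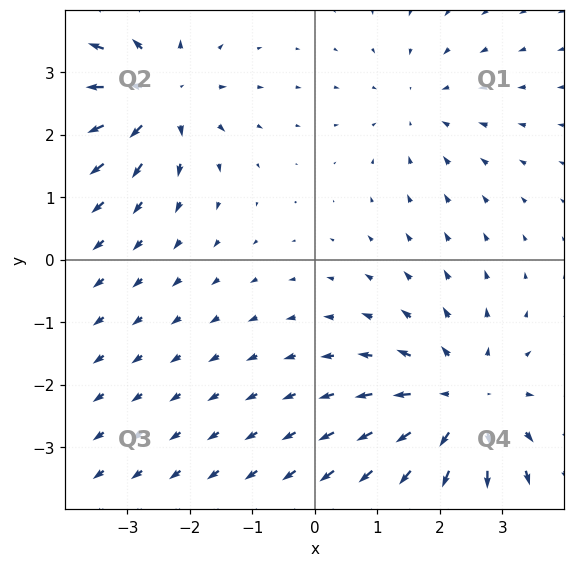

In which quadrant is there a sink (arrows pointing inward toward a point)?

The sink sits at approximately (1.7, 2.5), which lies in quadrant Q1. The divergence there is about -2, negative as expected for a sink.

Q1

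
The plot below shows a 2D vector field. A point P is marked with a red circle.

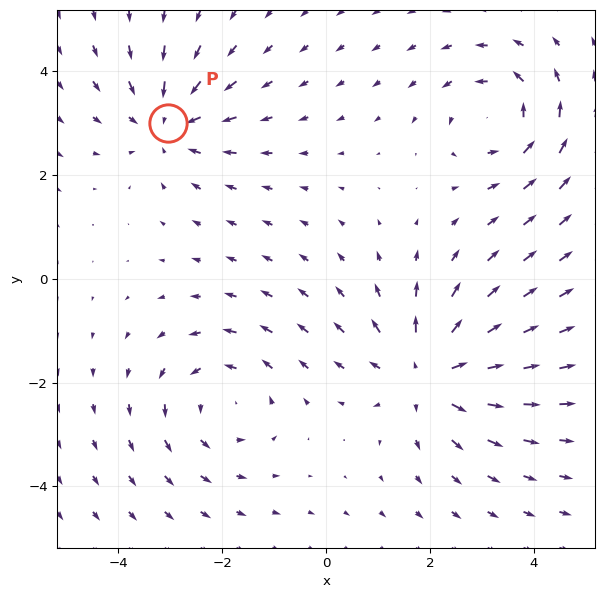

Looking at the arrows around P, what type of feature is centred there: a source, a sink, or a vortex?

At P (-3.0, 3.0) the arrows converge inward. Divergence about -3, curl ≈0 — negative divergence with near-zero curl is a sink.

sink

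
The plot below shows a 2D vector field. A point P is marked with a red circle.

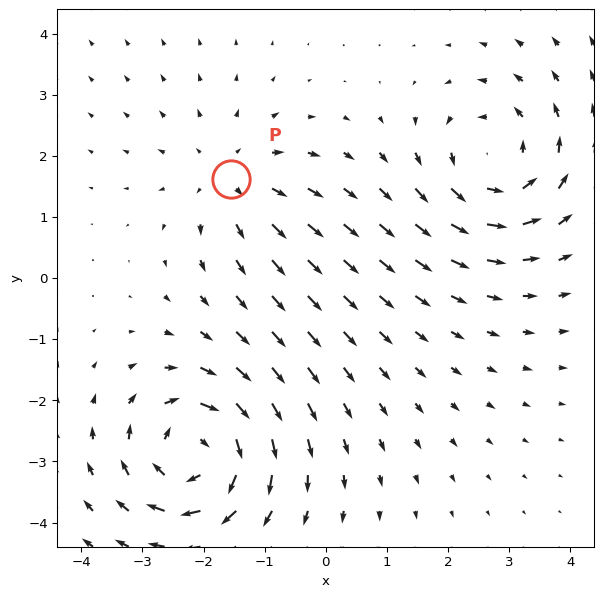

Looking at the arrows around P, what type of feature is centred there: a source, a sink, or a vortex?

At P (-1.5, 1.6) the arrows spread outward. Divergence about +3, curl ≈0 — positive divergence with near-zero curl is a source.

source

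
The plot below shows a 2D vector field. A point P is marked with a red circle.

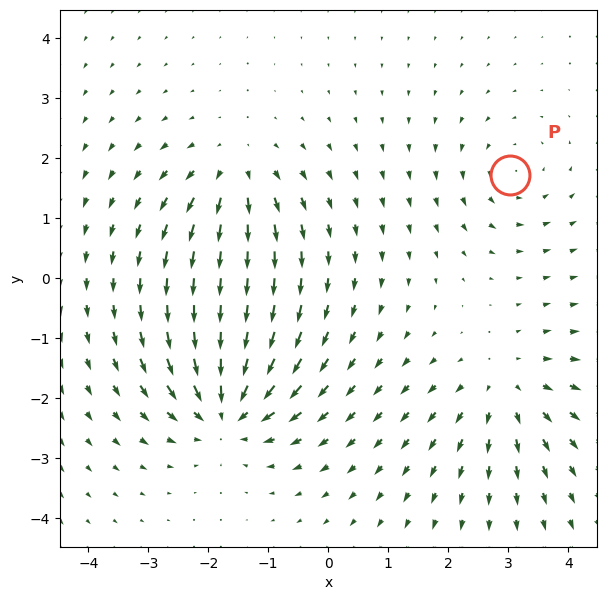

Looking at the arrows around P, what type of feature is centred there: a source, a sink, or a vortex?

At P (3.0, 1.7) the arrows circulate counterclockwise. Divergence ≈0, curl about +3 — near-zero divergence with nonzero curl is a vortex.

vortex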